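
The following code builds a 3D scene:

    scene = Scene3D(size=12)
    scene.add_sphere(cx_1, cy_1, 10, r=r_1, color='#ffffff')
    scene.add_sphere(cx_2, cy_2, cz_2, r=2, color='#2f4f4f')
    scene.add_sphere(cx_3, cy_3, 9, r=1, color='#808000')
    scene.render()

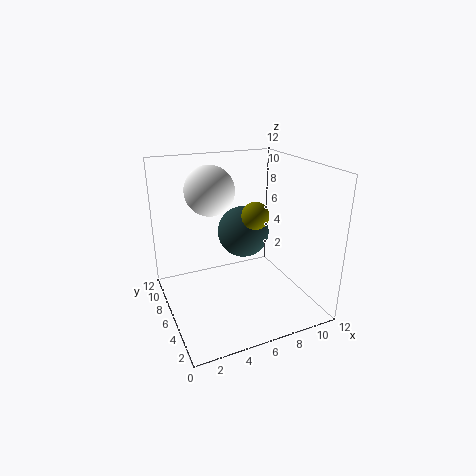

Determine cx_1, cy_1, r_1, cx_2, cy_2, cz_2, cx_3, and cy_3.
cx_1 = 4, cy_1 = 7, r_1 = 2, cx_2 = 6, cy_2 = 5, cz_2 = 7, cx_3 = 6, cy_3 = 3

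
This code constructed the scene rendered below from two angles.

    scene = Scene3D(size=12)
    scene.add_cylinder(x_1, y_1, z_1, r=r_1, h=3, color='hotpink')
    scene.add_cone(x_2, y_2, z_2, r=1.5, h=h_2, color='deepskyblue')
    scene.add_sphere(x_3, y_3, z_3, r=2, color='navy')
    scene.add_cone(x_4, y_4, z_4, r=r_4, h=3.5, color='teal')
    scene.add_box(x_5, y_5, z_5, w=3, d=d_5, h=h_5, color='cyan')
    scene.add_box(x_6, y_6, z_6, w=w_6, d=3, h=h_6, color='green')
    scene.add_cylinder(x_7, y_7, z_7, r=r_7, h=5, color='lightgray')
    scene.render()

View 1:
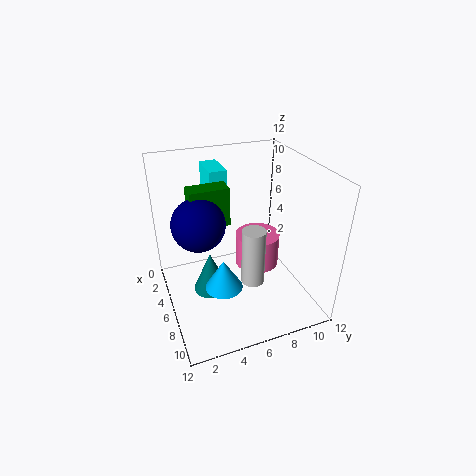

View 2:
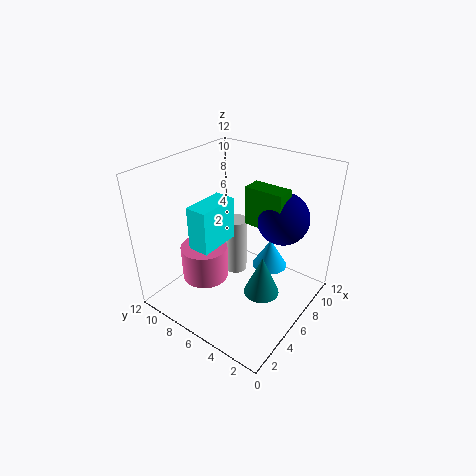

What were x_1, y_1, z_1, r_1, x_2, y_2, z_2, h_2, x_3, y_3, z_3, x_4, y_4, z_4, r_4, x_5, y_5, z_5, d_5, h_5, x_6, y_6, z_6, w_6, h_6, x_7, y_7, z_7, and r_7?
x_1 = 4.5; y_1 = 8.5; z_1 = 2; r_1 = 2; x_2 = 8; y_2 = 4; z_2 = 3; h_2 = 2.5; x_3 = 7; y_3 = 2.5; z_3 = 8.5; x_4 = 6; y_4 = 3.5; z_4 = 1.5; r_4 = 1.5; x_5 = 0.5; y_5 = 4.5; z_5 = 8; d_5 = 1.5; h_5 = 3; x_6 = 5.5; y_6 = 2; z_6 = 8; w_6 = 1.5; h_6 = 3; x_7 = 7; y_7 = 7; z_7 = 2; r_7 = 1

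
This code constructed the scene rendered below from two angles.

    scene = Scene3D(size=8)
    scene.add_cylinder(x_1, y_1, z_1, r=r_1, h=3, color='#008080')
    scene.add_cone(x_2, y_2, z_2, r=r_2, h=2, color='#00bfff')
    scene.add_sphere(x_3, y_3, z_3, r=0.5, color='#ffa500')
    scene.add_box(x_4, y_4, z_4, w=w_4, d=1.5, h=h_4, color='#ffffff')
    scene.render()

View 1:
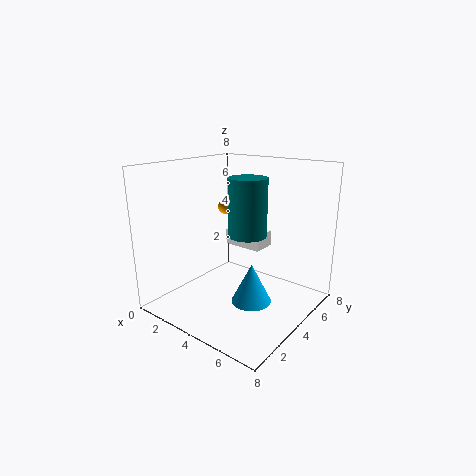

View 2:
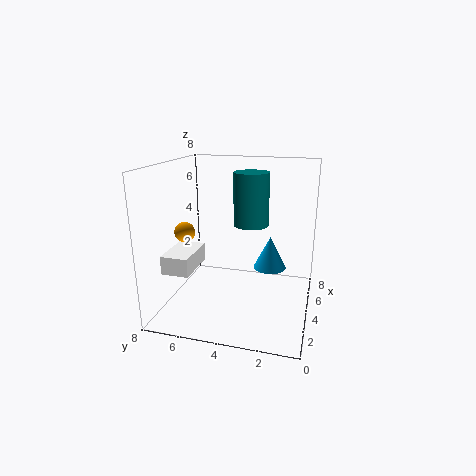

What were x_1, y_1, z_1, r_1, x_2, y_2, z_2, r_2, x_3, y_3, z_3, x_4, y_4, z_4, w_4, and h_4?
x_1 = 5
y_1 = 3.5
z_1 = 4.5
r_1 = 1
x_2 = 6
y_2 = 2.5
z_2 = 1.5
r_2 = 1
x_3 = 1.5
y_3 = 6
z_3 = 5
x_4 = 1.5
y_4 = 6
z_4 = 2.5
w_4 = 2.5
h_4 = 1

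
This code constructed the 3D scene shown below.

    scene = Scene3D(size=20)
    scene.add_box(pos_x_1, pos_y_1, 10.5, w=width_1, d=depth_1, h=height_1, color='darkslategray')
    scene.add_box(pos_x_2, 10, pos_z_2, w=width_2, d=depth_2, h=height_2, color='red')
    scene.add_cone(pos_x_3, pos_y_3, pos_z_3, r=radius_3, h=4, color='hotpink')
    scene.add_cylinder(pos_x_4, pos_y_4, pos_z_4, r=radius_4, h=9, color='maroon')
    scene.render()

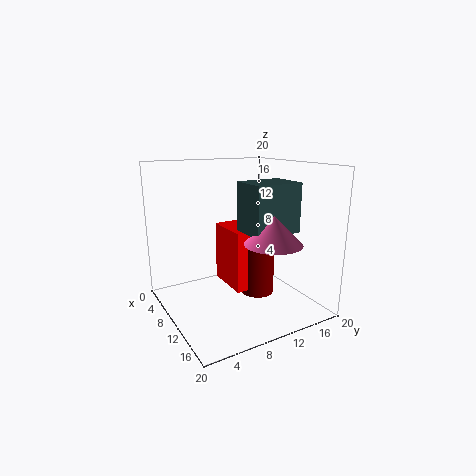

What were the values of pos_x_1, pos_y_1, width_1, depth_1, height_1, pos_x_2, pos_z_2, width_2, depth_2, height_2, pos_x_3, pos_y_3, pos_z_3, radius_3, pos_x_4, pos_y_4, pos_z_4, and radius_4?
pos_x_1 = 8
pos_y_1 = 11
width_1 = 5.5
depth_1 = 7
height_1 = 7
pos_x_2 = 3
pos_z_2 = 1.5
width_2 = 7
depth_2 = 6
height_2 = 9
pos_x_3 = 13.5
pos_y_3 = 13.5
pos_z_3 = 9.5
radius_3 = 4
pos_x_4 = 9
pos_y_4 = 14
pos_z_4 = 0.5
radius_4 = 2.5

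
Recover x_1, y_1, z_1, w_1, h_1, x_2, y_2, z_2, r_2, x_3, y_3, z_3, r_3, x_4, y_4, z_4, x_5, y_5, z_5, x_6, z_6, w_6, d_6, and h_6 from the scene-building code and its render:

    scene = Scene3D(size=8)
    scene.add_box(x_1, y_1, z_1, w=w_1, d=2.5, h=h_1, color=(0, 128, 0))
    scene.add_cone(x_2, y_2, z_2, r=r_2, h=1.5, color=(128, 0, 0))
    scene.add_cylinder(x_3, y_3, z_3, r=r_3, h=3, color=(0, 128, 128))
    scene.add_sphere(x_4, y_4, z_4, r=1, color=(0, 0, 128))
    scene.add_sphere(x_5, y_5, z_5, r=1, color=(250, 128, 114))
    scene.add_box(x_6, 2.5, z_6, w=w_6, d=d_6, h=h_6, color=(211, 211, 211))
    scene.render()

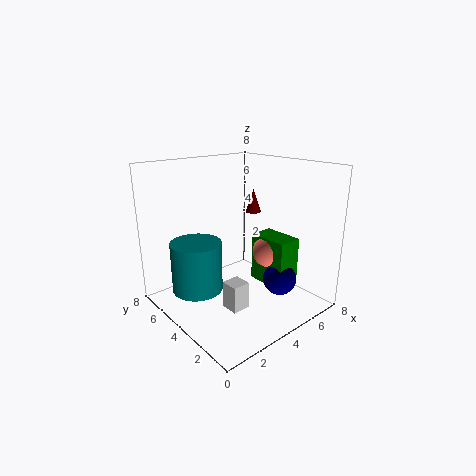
x_1 = 6, y_1 = 2.5, z_1 = 0.5, w_1 = 1.5, h_1 = 3, x_2 = 7, y_2 = 6, z_2 = 4.5, r_2 = 0.5, x_3 = 2.5, y_3 = 6, z_3 = 0.5, r_3 = 1.5, x_4 = 6.5, y_4 = 3, z_4 = 1, x_5 = 6.5, y_5 = 4, z_5 = 2.5, x_6 = 2.5, z_6 = 0.5, w_6 = 1, d_6 = 1, h_6 = 1.5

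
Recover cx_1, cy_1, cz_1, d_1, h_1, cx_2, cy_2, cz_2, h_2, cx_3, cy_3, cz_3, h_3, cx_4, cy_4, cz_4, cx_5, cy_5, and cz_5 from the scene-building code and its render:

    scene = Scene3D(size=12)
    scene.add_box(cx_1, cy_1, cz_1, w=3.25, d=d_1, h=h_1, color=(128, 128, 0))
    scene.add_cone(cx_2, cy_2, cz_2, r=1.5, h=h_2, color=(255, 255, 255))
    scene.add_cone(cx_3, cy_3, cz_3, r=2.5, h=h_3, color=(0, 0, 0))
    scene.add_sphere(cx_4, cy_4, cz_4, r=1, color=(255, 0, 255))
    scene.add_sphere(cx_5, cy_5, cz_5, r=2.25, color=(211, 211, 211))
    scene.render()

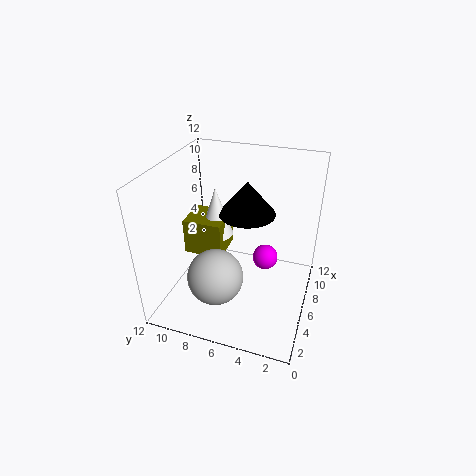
cx_1 = 6.25; cy_1 = 7.75; cz_1 = 3.25; d_1 = 3.5; h_1 = 3.25; cx_2 = 8; cy_2 = 8.75; cz_2 = 4.75; h_2 = 4.5; cx_3 = 8.5; cy_3 = 6; cz_3 = 7; h_3 = 3; cx_4 = 5.5; cy_4 = 3.5; cz_4 = 5; cx_5 = 3.25; cy_5 = 7; cz_5 = 3.75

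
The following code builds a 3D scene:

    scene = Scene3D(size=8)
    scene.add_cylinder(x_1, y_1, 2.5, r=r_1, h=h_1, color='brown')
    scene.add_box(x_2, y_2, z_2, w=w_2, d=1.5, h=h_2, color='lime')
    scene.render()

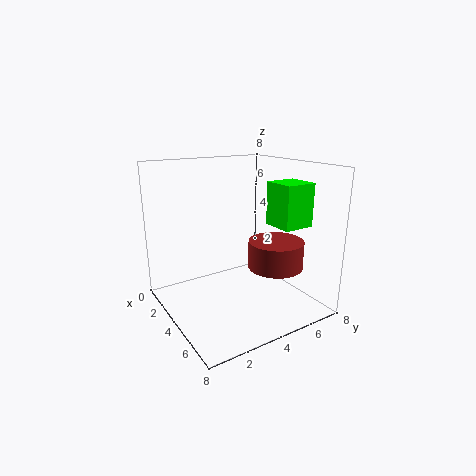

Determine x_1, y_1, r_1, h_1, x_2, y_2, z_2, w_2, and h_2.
x_1 = 5.5
y_1 = 5.5
r_1 = 1.5
h_1 = 1.5
x_2 = 6.5
y_2 = 4
z_2 = 5.5
w_2 = 1.5
h_2 = 2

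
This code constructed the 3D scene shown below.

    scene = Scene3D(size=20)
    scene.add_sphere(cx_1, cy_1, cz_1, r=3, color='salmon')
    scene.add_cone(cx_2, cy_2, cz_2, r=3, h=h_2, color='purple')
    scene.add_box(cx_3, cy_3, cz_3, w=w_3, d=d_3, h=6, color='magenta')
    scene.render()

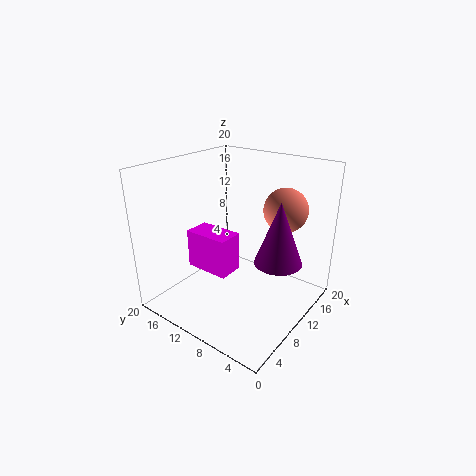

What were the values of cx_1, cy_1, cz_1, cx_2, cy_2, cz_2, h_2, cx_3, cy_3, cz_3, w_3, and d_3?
cx_1 = 14, cy_1 = 5, cz_1 = 14, cx_2 = 9, cy_2 = 3, cz_2 = 9, h_2 = 8, cx_3 = 9, cy_3 = 12, cz_3 = 3, w_3 = 4, d_3 = 7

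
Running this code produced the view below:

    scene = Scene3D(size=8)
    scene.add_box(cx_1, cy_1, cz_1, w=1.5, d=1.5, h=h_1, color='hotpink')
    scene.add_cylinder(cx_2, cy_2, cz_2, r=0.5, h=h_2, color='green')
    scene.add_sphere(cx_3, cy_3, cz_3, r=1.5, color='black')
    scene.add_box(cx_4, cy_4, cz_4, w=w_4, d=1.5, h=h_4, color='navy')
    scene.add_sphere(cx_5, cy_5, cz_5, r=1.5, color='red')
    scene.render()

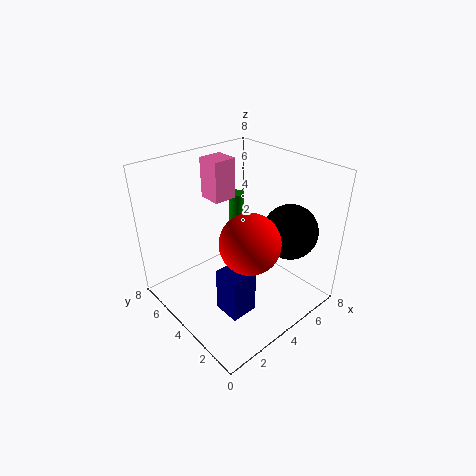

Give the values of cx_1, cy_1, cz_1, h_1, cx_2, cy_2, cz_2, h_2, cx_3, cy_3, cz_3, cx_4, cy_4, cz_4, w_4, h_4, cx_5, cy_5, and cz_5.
cx_1 = 4.5; cy_1 = 6.5; cz_1 = 5; h_1 = 2.5; cx_2 = 6.5; cy_2 = 7; cz_2 = 2; h_2 = 3; cx_3 = 6; cy_3 = 2; cz_3 = 4.5; cx_4 = 2; cy_4 = 2; cz_4 = 0.5; w_4 = 1.5; h_4 = 2.5; cx_5 = 3; cy_5 = 2; cz_5 = 5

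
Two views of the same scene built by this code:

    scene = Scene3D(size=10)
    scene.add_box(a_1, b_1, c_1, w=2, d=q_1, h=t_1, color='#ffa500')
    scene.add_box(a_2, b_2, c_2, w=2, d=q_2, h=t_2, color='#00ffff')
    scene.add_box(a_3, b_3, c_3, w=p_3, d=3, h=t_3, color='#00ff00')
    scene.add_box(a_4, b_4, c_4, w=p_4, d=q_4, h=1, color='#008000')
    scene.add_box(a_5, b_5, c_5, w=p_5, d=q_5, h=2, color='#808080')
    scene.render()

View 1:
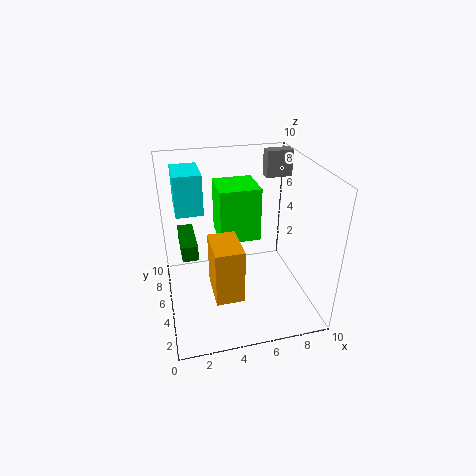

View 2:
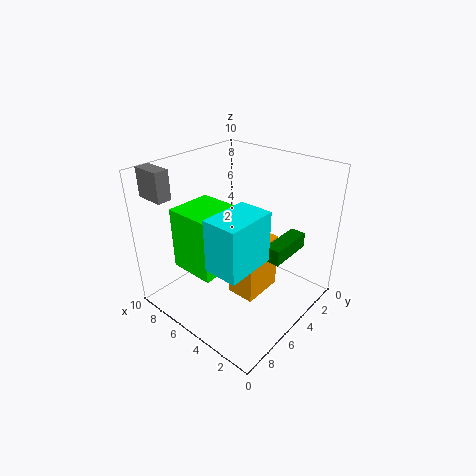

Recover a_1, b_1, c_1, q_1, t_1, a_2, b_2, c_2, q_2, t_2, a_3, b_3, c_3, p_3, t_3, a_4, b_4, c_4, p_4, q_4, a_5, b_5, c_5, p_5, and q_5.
a_1 = 3, b_1 = 3, c_1 = 1, q_1 = 3, t_1 = 4, a_2 = 1, b_2 = 7, c_2 = 6, q_2 = 3, t_2 = 3, a_3 = 4, b_3 = 6, c_3 = 4, p_3 = 3, t_3 = 4, a_4 = 1, b_4 = 3, c_4 = 5, p_4 = 1, q_4 = 3, a_5 = 8, b_5 = 8, c_5 = 8, p_5 = 2, q_5 = 1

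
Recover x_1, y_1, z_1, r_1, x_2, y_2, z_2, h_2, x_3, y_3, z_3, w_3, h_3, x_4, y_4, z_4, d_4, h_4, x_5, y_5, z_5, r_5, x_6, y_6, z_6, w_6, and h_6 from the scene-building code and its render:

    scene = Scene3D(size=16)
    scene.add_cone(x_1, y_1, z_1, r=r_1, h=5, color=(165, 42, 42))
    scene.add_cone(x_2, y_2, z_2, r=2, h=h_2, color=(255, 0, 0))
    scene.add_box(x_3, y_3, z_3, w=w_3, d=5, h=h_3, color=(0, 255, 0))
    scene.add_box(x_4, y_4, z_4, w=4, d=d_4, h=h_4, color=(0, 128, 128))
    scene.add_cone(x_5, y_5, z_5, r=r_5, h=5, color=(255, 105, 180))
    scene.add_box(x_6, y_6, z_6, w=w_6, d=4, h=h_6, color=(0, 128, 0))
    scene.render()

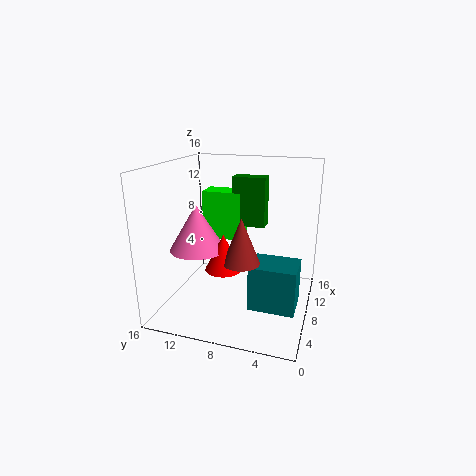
x_1 = 6
y_1 = 7
z_1 = 6
r_1 = 2
x_2 = 6
y_2 = 9
z_2 = 5
h_2 = 4
x_3 = 12
y_3 = 9
z_3 = 6
w_3 = 3
h_3 = 6
x_4 = 5
y_4 = 1
z_4 = 1
d_4 = 5
h_4 = 5
x_5 = 6
y_5 = 12
z_5 = 7
r_5 = 3
x_6 = 12
y_6 = 6
z_6 = 8
w_6 = 2
h_6 = 6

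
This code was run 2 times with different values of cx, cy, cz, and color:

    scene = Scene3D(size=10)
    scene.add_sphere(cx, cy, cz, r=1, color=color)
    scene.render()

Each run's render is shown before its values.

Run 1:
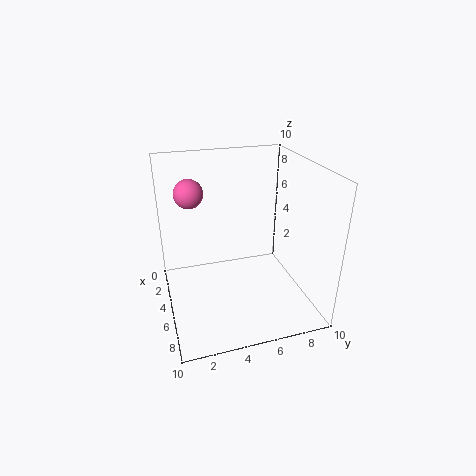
cx = 3.5, cy = 2, cz = 8, color = 'hotpink'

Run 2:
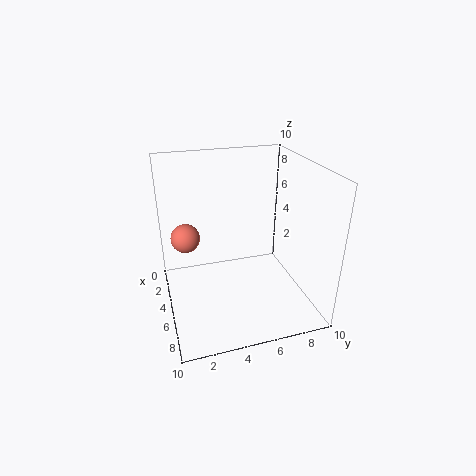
cx = 4, cy = 1.5, cz = 5, color = 'salmon'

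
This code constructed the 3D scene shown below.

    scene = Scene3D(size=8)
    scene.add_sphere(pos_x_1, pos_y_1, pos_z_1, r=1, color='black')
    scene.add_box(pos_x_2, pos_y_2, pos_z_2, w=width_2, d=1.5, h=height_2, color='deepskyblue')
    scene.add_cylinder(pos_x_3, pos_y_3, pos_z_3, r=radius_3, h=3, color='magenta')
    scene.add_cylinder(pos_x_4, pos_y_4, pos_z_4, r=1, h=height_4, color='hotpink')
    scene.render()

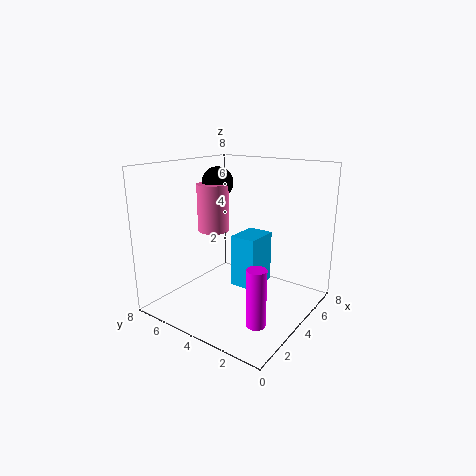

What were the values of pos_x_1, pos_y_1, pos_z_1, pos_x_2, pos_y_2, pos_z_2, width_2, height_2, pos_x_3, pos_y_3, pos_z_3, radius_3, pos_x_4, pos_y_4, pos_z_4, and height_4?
pos_x_1 = 6, pos_y_1 = 7, pos_z_1 = 6.5, pos_x_2 = 4, pos_y_2 = 3, pos_z_2 = 1, width_2 = 2, height_2 = 3, pos_x_3 = 2, pos_y_3 = 1.5, pos_z_3 = 0.5, radius_3 = 0.5, pos_x_4 = 5.5, pos_y_4 = 7, pos_z_4 = 3.5, height_4 = 3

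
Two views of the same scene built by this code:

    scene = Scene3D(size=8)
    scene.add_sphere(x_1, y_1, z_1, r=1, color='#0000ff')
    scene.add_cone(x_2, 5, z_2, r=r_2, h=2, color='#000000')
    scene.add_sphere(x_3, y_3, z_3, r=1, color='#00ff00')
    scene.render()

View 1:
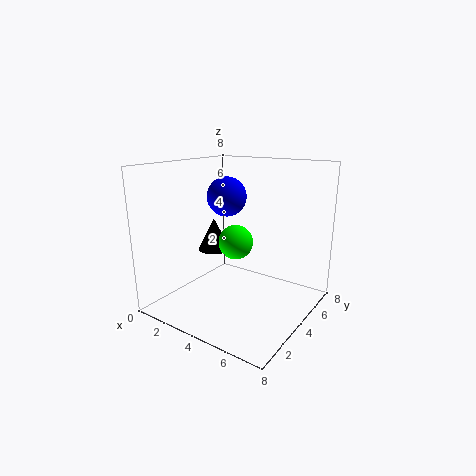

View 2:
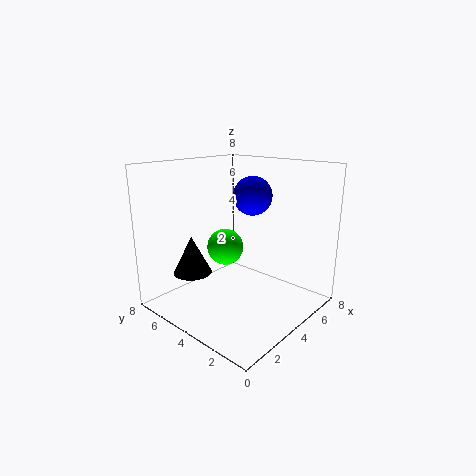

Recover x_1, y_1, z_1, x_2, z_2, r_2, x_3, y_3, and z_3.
x_1 = 4, y_1 = 3, z_1 = 6.5, x_2 = 1.5, z_2 = 2.5, r_2 = 1, x_3 = 3.5, y_3 = 4.5, z_3 = 3.5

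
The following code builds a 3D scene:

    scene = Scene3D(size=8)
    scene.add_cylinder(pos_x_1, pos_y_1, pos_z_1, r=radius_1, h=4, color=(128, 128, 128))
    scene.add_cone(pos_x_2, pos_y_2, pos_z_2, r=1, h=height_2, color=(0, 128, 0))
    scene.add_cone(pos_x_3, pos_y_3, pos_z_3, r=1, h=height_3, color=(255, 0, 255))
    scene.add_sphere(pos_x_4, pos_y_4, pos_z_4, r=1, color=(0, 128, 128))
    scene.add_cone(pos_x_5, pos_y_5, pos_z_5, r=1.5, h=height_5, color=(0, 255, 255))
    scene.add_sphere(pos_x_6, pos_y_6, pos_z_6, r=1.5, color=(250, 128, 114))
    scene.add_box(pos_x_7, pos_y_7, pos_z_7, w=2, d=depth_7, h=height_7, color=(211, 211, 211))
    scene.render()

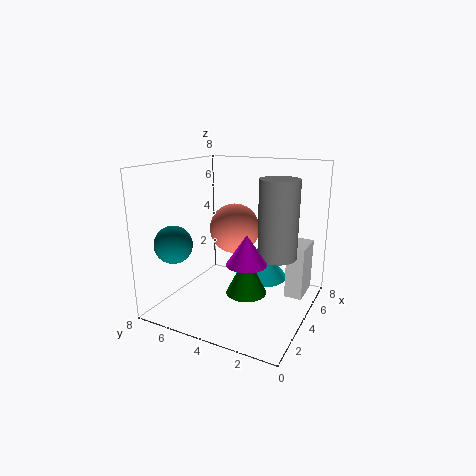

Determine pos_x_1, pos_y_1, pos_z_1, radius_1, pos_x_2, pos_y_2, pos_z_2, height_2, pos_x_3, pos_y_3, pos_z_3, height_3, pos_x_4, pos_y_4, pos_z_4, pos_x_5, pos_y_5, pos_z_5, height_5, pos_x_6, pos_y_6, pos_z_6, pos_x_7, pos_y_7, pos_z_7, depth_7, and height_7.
pos_x_1 = 3.5
pos_y_1 = 1.5
pos_z_1 = 3.5
radius_1 = 1
pos_x_2 = 2
pos_y_2 = 2.5
pos_z_2 = 2
height_2 = 2
pos_x_3 = 2
pos_y_3 = 2.5
pos_z_3 = 3.5
height_3 = 1.5
pos_x_4 = 1.5
pos_y_4 = 6.5
pos_z_4 = 4
pos_x_5 = 5
pos_y_5 = 3
pos_z_5 = 1.5
height_5 = 2
pos_x_6 = 5.5
pos_y_6 = 5
pos_z_6 = 4
pos_x_7 = 5
pos_y_7 = 0.5
pos_z_7 = 0.5
depth_7 = 1
height_7 = 3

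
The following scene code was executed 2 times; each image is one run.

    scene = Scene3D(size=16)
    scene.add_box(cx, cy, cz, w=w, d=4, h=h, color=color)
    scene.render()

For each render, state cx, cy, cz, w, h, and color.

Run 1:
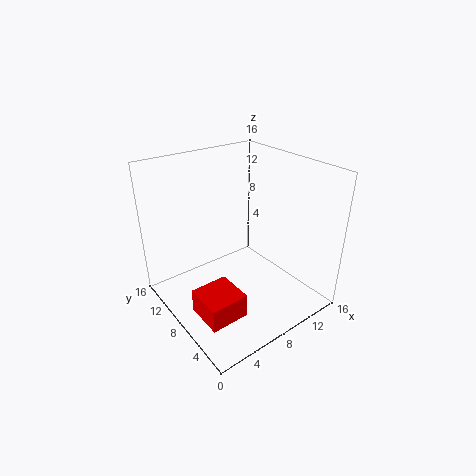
cx = 1
cy = 2.5
cz = 2.5
w = 4
h = 2.5
color = 'red'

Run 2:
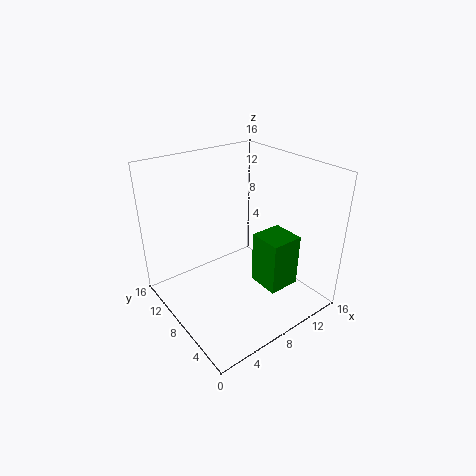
cx = 11
cy = 5
cz = 0.5
w = 4
h = 6.5
color = 'green'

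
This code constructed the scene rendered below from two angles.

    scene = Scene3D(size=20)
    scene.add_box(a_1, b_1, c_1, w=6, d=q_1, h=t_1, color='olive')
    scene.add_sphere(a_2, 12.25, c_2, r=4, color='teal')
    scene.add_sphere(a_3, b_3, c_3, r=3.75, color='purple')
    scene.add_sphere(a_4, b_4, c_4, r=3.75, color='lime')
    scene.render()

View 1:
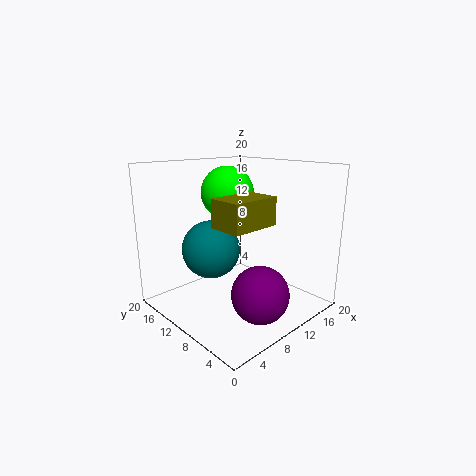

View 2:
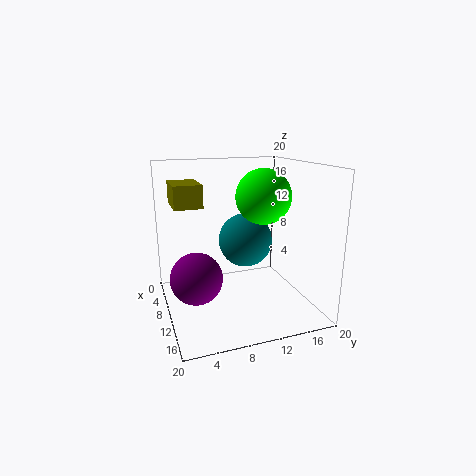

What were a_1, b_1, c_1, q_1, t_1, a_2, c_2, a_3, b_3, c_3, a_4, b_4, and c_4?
a_1 = 2, b_1 = 1.75, c_1 = 14, q_1 = 4, t_1 = 3.25, a_2 = 7, c_2 = 8.5, a_3 = 8.5, b_3 = 4.25, c_3 = 4, a_4 = 11, b_4 = 13.25, c_4 = 15.75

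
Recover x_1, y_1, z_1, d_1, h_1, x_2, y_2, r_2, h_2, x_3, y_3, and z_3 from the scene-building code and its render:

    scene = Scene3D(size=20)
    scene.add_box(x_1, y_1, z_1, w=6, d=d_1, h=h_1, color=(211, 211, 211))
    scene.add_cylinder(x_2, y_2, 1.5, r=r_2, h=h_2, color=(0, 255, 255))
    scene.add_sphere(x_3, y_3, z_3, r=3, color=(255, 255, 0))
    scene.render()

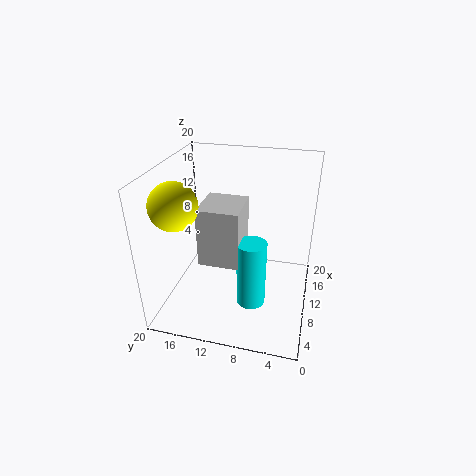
x_1 = 6
y_1 = 9
z_1 = 7.5
d_1 = 5.5
h_1 = 8
x_2 = 7.5
y_2 = 7.5
r_2 = 2
h_2 = 9.5
x_3 = 4.5
y_3 = 16.5
z_3 = 16.5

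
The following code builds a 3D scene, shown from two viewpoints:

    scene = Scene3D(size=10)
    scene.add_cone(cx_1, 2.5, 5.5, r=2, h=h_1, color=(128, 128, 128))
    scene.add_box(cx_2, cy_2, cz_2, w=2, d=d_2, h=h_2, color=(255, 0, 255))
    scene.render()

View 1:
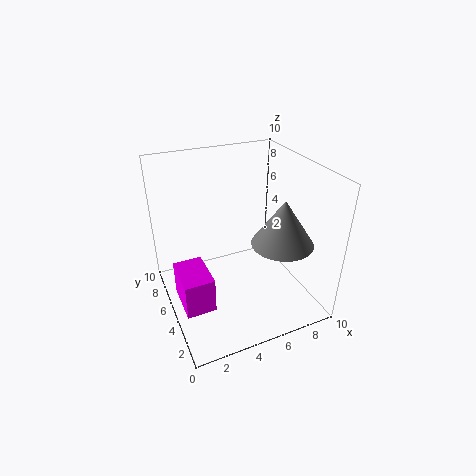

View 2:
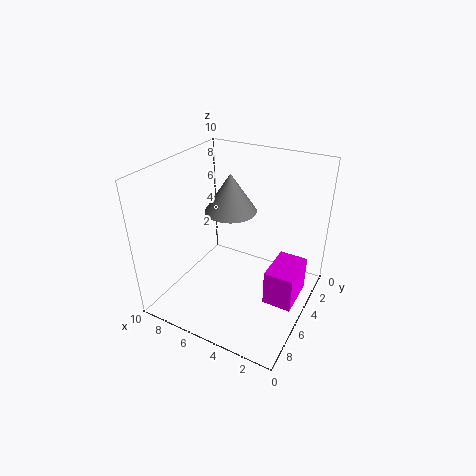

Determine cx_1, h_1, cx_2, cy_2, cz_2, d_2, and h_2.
cx_1 = 7
h_1 = 3
cx_2 = 0.5
cy_2 = 3
cz_2 = 1
d_2 = 3
h_2 = 2.5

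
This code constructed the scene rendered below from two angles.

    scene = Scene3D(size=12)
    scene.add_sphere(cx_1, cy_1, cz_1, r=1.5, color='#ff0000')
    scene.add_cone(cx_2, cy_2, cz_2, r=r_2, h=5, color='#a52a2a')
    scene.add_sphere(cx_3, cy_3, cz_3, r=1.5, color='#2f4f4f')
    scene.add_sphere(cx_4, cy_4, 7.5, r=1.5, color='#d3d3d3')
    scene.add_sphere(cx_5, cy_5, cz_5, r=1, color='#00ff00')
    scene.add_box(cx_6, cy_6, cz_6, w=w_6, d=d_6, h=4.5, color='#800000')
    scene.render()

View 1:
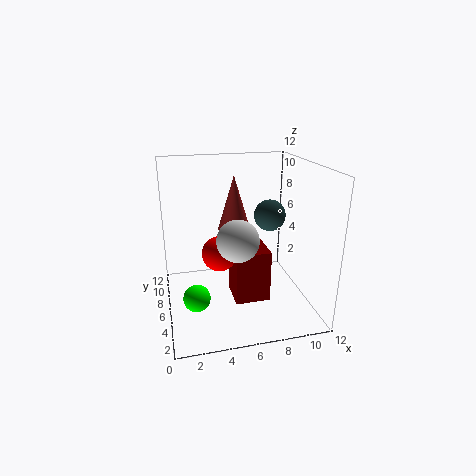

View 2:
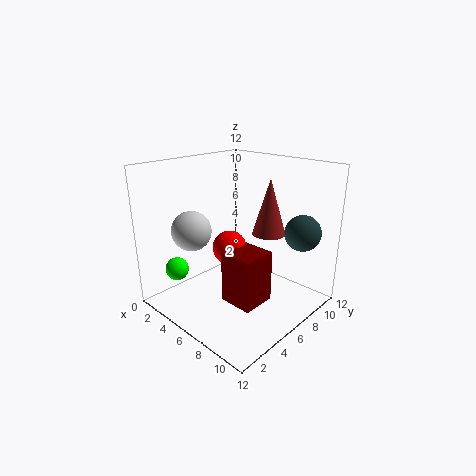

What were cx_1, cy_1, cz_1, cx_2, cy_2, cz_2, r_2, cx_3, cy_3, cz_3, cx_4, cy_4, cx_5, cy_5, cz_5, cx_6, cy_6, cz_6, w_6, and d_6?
cx_1 = 4.5; cy_1 = 6.5; cz_1 = 4.5; cx_2 = 6.5; cy_2 = 9.5; cz_2 = 5.5; r_2 = 1.5; cx_3 = 10; cy_3 = 9.5; cz_3 = 6.5; cx_4 = 5; cy_4 = 2; cx_5 = 2; cy_5 = 2.5; cz_5 = 3; cx_6 = 5.5; cy_6 = 4.5; cz_6 = 0.5; w_6 = 3; d_6 = 3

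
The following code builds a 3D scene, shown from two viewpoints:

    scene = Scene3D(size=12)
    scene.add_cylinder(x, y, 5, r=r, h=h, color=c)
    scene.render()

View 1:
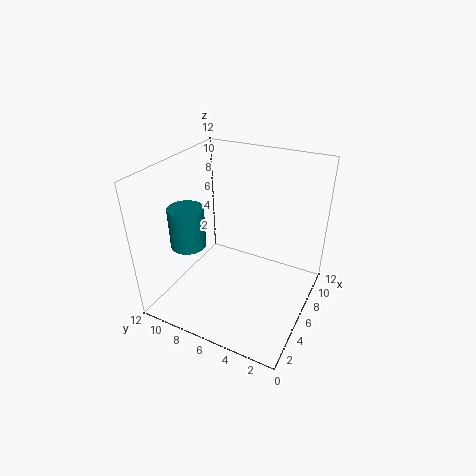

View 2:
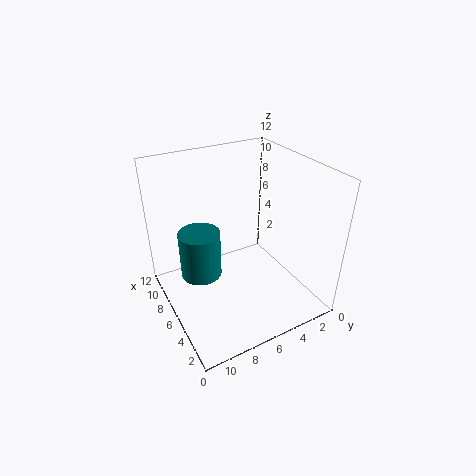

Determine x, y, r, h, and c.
x = 4.5, y = 10, r = 1.5, h = 3.5, c = 'teal'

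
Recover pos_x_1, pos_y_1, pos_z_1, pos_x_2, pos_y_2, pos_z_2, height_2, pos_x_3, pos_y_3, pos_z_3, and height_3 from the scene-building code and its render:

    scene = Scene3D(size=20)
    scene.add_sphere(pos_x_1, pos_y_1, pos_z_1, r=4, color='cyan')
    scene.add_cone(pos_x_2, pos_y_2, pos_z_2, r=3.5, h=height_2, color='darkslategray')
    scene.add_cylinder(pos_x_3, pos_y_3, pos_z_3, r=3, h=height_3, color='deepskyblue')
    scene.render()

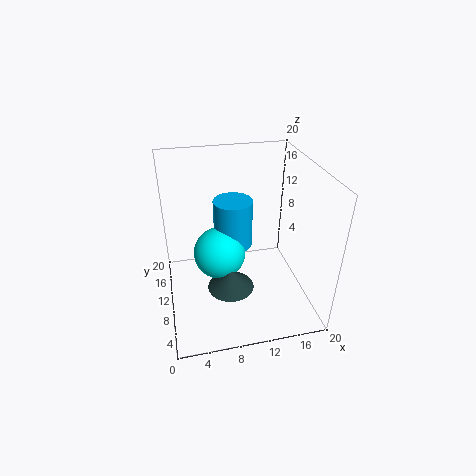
pos_x_1 = 8; pos_y_1 = 14; pos_z_1 = 5; pos_x_2 = 9; pos_y_2 = 10.5; pos_z_2 = 1; height_2 = 3; pos_x_3 = 10.5; pos_y_3 = 15.5; pos_z_3 = 5.5; height_3 = 7.5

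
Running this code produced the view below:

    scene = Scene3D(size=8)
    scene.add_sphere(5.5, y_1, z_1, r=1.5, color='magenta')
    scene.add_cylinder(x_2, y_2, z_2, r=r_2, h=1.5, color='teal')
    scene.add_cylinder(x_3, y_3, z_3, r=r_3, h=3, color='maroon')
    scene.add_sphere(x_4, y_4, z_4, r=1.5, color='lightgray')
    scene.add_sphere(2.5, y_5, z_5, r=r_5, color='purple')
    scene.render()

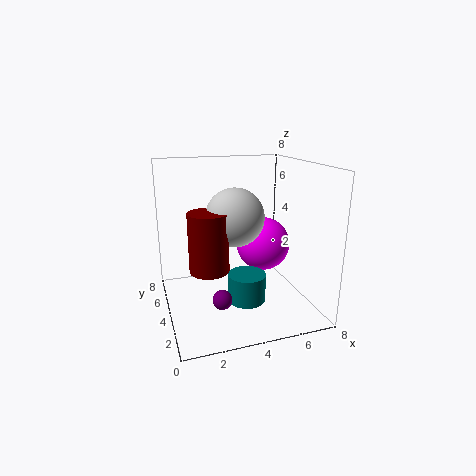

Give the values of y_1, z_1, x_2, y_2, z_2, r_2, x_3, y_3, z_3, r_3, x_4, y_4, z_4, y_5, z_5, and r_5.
y_1 = 4, z_1 = 3.5, x_2 = 4, y_2 = 2.5, z_2 = 1, r_2 = 1, x_3 = 2, y_3 = 2.5, z_3 = 3, r_3 = 1, x_4 = 3.5, y_4 = 3, z_4 = 5.5, y_5 = 2, z_5 = 1.5, r_5 = 0.5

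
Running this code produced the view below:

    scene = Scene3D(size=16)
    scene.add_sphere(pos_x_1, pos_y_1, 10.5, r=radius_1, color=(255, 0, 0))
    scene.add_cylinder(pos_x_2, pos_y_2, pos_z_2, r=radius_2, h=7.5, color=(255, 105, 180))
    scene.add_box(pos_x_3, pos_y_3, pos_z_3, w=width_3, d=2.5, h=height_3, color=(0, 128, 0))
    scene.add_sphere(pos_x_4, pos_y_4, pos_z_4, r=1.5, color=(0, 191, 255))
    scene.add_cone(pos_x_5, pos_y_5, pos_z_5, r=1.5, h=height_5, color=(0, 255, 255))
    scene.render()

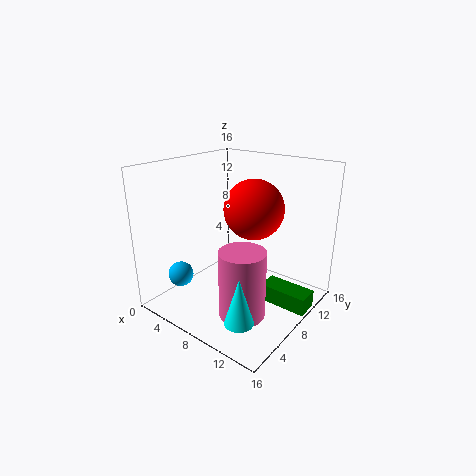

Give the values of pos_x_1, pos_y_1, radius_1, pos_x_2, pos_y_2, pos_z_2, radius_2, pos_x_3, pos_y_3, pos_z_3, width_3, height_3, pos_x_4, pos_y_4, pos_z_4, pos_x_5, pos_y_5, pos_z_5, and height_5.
pos_x_1 = 8
pos_y_1 = 11
radius_1 = 3.5
pos_x_2 = 10.5
pos_y_2 = 5.5
pos_z_2 = 0.5
radius_2 = 2.5
pos_x_3 = 10.5
pos_y_3 = 9
pos_z_3 = 0.5
width_3 = 5.5
height_3 = 2
pos_x_4 = 1.5
pos_y_4 = 5
pos_z_4 = 2.5
pos_x_5 = 12
pos_y_5 = 3
pos_z_5 = 1.5
height_5 = 5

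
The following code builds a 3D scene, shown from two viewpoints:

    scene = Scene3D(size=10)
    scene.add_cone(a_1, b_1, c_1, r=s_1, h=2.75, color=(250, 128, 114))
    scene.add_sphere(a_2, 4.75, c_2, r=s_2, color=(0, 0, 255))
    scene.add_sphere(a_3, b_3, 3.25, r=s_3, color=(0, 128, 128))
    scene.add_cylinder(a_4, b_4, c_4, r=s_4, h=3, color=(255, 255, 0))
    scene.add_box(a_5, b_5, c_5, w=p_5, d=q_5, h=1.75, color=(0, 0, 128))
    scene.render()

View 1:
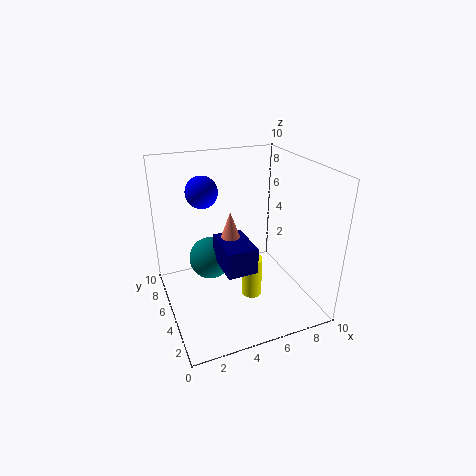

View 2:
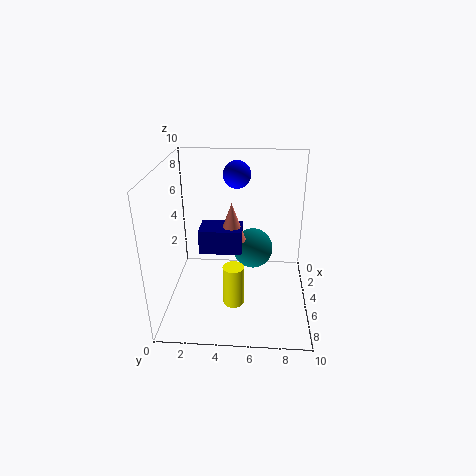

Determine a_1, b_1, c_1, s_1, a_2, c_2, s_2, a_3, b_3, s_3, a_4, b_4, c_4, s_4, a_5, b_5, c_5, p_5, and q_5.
a_1 = 4.25; b_1 = 4.5; c_1 = 4.5; s_1 = 1; a_2 = 2.5; c_2 = 8.75; s_2 = 1; a_3 = 3.25; b_3 = 6; s_3 = 1.5; a_4 = 6; b_4 = 4.75; c_4 = 0.25; s_4 = 0.75; a_5 = 3.25; b_5 = 2.25; c_5 = 3.75; p_5 = 2; q_5 = 3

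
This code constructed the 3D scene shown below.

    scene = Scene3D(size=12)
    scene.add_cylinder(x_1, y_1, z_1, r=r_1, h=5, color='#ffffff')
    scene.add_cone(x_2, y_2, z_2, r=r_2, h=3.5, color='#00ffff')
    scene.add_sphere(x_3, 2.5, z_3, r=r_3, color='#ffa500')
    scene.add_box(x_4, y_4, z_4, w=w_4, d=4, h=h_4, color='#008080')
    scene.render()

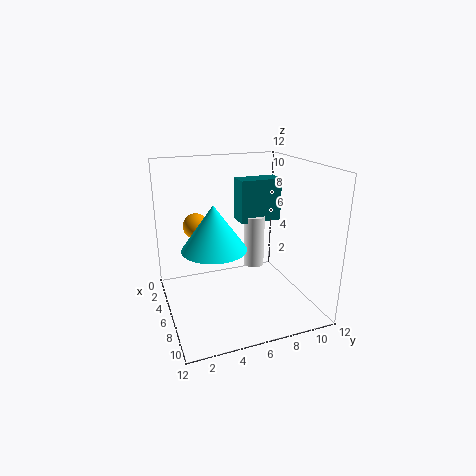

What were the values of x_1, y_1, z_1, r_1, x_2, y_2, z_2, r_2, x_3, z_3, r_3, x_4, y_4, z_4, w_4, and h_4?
x_1 = 2.5, y_1 = 9, z_1 = 1.5, r_1 = 1, x_2 = 7.5, y_2 = 3.5, z_2 = 6, r_2 = 2.5, x_3 = 6, z_3 = 7.5, r_3 = 1, x_4 = 1, y_4 = 7.5, z_4 = 6, w_4 = 2, h_4 = 4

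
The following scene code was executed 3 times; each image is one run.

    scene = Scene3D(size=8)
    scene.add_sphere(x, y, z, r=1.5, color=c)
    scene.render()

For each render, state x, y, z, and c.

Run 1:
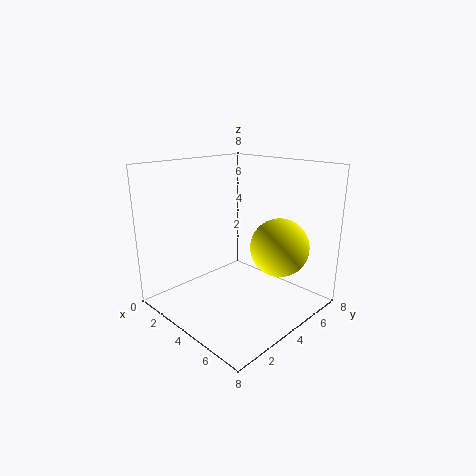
x = 6.5
y = 4.5
z = 4
c = 'yellow'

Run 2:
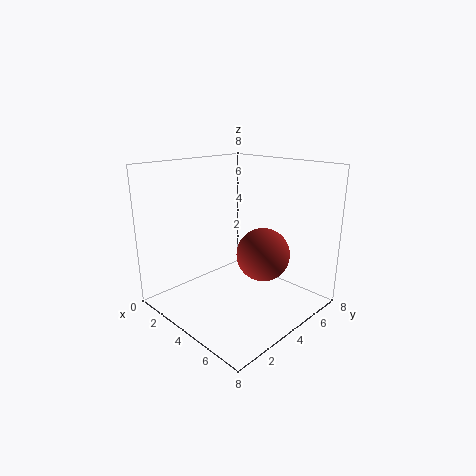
x = 5
y = 5
z = 3
c = 'brown'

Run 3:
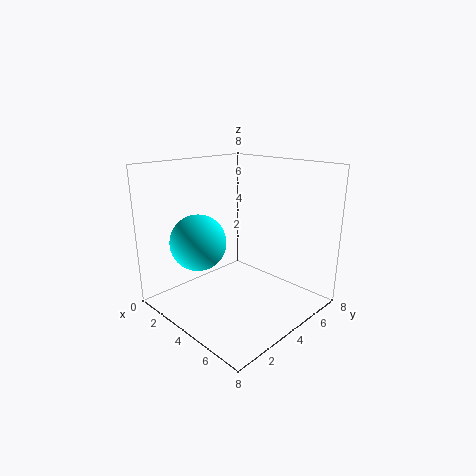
x = 3
y = 2
z = 4
c = 'cyan'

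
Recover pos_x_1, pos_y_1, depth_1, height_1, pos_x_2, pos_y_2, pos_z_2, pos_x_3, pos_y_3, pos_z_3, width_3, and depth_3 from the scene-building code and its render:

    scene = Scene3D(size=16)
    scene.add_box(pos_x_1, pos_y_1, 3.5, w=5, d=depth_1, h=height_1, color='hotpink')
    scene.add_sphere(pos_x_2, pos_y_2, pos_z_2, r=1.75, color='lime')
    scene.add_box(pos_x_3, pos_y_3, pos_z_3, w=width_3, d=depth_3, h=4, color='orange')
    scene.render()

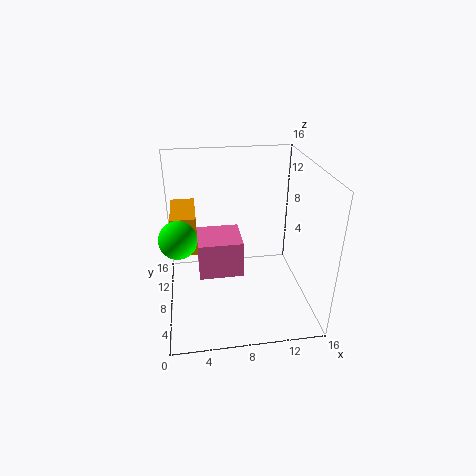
pos_x_1 = 3.5; pos_y_1 = 7; depth_1 = 4.75; height_1 = 4.25; pos_x_2 = 1.75; pos_y_2 = 3.25; pos_z_2 = 11; pos_x_3 = 1; pos_y_3 = 5.25; pos_z_3 = 8; width_3 = 2.5; depth_3 = 5.25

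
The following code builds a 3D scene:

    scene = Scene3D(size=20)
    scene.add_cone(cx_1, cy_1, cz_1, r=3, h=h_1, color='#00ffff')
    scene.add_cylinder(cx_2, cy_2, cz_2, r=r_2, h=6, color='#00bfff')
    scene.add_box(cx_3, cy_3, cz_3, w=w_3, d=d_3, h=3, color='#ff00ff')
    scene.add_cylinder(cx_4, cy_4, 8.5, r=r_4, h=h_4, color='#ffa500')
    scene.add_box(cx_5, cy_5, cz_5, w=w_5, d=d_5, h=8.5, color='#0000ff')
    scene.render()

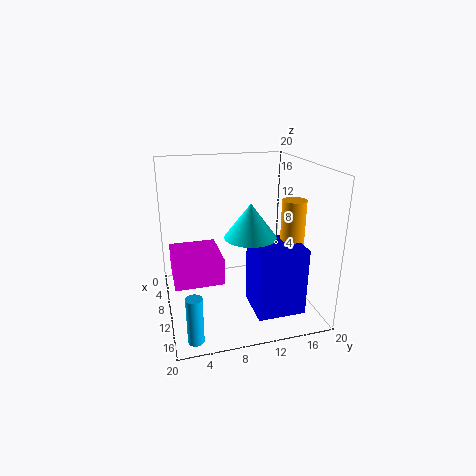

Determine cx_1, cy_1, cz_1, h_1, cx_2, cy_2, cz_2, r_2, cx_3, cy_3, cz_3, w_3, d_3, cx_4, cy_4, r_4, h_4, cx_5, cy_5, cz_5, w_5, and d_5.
cx_1 = 17, cy_1 = 9.5, cz_1 = 13, h_1 = 4, cx_2 = 18, cy_2 = 2.5, cz_2 = 0.5, r_2 = 1, cx_3 = 13, cy_3 = 0.5, cz_3 = 8.5, w_3 = 6, d_3 = 5.5, cx_4 = 15.5, cy_4 = 15.5, r_4 = 1.5, h_4 = 8, cx_5 = 14, cy_5 = 10, cz_5 = 3, w_5 = 5.5, d_5 = 6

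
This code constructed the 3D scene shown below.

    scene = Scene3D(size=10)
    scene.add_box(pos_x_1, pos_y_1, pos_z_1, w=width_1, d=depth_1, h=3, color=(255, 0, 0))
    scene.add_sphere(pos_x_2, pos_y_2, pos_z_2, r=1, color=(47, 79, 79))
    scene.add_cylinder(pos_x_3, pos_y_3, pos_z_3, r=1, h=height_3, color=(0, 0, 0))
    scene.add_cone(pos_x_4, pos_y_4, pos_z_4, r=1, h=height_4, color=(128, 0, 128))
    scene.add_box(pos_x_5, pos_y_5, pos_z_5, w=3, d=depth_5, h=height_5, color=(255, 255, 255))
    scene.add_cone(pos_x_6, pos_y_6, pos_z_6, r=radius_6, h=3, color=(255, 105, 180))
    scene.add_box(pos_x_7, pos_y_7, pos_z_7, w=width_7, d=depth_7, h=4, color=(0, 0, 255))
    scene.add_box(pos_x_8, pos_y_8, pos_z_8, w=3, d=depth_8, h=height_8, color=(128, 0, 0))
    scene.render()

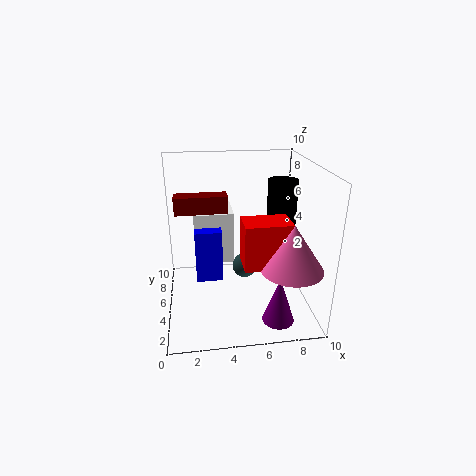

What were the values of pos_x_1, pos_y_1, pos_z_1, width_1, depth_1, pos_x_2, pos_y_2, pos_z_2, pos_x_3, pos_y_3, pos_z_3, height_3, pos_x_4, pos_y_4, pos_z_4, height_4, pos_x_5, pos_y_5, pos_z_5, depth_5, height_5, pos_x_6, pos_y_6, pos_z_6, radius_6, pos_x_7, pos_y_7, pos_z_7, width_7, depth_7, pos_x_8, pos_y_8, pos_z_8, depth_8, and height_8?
pos_x_1 = 5, pos_y_1 = 2, pos_z_1 = 4, width_1 = 3, depth_1 = 2, pos_x_2 = 6, pos_y_2 = 8, pos_z_2 = 1, pos_x_3 = 8, pos_y_3 = 5, pos_z_3 = 5, height_3 = 4, pos_x_4 = 7, pos_y_4 = 1, pos_z_4 = 1, height_4 = 3, pos_x_5 = 2, pos_y_5 = 7, pos_z_5 = 2, depth_5 = 3, height_5 = 4, pos_x_6 = 8, pos_y_6 = 2, pos_z_6 = 4, radius_6 = 2, pos_x_7 = 2, pos_y_7 = 6, pos_z_7 = 1, width_7 = 2, depth_7 = 2, pos_x_8 = 1, pos_y_8 = 2, pos_z_8 = 8, depth_8 = 1, height_8 = 1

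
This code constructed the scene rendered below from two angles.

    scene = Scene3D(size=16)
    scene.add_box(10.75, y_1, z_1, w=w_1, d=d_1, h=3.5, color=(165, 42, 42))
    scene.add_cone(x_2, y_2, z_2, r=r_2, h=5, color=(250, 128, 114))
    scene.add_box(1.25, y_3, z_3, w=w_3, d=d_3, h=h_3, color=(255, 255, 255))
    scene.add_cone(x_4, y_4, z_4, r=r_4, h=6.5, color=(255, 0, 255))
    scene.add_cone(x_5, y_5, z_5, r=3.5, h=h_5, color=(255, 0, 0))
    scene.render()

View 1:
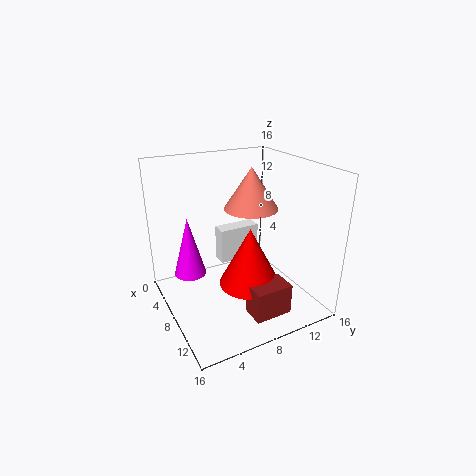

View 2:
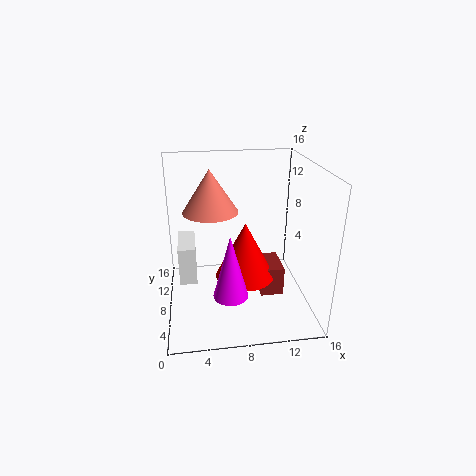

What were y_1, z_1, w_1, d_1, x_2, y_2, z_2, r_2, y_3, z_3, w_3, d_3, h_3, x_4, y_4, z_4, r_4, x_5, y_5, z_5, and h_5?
y_1 = 7.5; z_1 = 0.25; w_1 = 2.75; d_1 = 4.25; x_2 = 5.25; y_2 = 11.25; z_2 = 10; r_2 = 3.25; y_3 = 8.25; z_3 = 2.25; w_3 = 2; d_3 = 5.25; h_3 = 4.5; x_4 = 6.5; y_4 = 2.75; z_4 = 4.25; r_4 = 1.75; x_5 = 9; y_5 = 9; z_5 = 2.5; h_5 = 6.75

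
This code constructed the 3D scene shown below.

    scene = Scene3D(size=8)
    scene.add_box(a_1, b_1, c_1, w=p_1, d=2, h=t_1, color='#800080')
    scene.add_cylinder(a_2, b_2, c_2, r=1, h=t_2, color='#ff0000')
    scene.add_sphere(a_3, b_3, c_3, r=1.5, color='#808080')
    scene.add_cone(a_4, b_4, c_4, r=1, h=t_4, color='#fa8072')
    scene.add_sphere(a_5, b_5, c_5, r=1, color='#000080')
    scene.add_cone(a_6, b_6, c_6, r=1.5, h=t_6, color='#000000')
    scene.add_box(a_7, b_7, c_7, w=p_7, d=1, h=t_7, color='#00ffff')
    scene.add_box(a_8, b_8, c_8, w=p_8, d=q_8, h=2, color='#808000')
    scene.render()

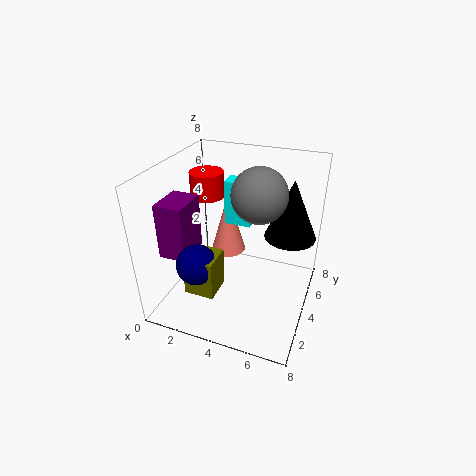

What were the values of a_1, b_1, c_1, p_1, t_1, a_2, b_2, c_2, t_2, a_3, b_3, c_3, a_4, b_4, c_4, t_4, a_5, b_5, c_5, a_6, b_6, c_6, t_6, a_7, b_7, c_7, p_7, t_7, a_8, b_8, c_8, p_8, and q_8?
a_1 = 0.5, b_1 = 1.5, c_1 = 3.5, p_1 = 1.5, t_1 = 3, a_2 = 1.5, b_2 = 5.5, c_2 = 5.5, t_2 = 1.5, a_3 = 5, b_3 = 4.5, c_3 = 6.5, a_4 = 3, b_4 = 5, c_4 = 2.5, t_4 = 3.5, a_5 = 3, b_5 = 1, c_5 = 4, a_6 = 6.5, b_6 = 6, c_6 = 3.5, t_6 = 3.5, a_7 = 3, b_7 = 4.5, c_7 = 4.5, p_7 = 1.5, t_7 = 2.5, a_8 = 2.5, b_8 = 0.5, c_8 = 2.5, p_8 = 1.5, q_8 = 1.5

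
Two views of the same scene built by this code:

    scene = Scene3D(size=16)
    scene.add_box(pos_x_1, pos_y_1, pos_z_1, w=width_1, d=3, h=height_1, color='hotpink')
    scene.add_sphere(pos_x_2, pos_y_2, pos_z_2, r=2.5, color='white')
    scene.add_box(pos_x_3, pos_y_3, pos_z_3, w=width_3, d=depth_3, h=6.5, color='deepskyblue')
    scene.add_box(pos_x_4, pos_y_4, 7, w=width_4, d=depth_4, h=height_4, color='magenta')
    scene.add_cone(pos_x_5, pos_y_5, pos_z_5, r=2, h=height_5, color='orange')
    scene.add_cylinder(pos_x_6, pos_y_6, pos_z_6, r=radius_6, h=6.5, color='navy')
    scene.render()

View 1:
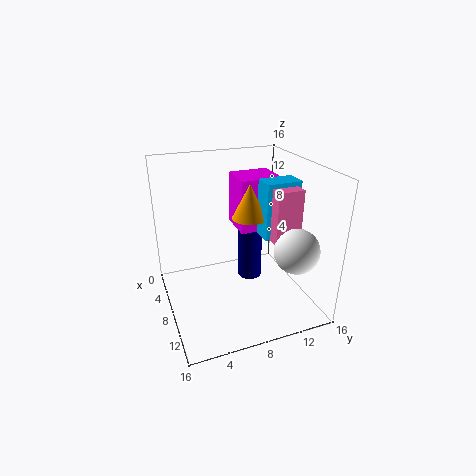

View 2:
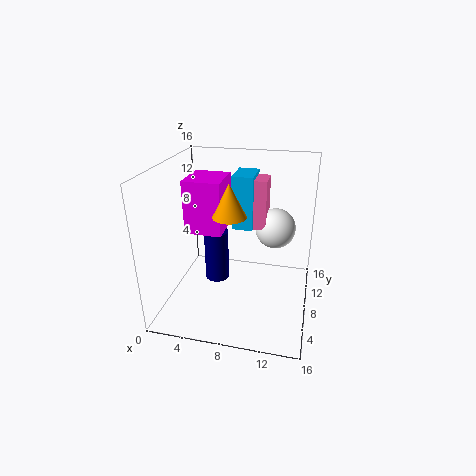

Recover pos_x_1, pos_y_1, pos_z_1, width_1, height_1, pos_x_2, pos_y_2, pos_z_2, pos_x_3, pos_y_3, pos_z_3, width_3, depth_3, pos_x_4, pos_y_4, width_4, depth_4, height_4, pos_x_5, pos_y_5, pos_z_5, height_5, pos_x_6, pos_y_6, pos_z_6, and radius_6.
pos_x_1 = 8
pos_y_1 = 11.5
pos_z_1 = 7.5
width_1 = 2.5
height_1 = 6
pos_x_2 = 11.5
pos_y_2 = 13.5
pos_z_2 = 7
pos_x_3 = 6.5
pos_y_3 = 11
pos_z_3 = 7.5
width_3 = 2.5
depth_3 = 4
pos_x_4 = 1
pos_y_4 = 9.5
width_4 = 4.5
depth_4 = 5
height_4 = 6.5
pos_x_5 = 6.5
pos_y_5 = 10
pos_z_5 = 9.5
height_5 = 4
pos_x_6 = 4.5
pos_y_6 = 11
pos_z_6 = 0.5
radius_6 = 1.5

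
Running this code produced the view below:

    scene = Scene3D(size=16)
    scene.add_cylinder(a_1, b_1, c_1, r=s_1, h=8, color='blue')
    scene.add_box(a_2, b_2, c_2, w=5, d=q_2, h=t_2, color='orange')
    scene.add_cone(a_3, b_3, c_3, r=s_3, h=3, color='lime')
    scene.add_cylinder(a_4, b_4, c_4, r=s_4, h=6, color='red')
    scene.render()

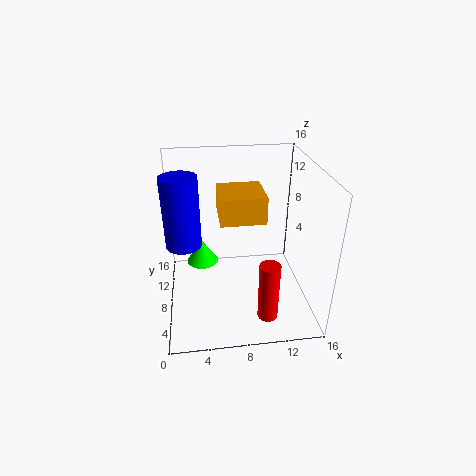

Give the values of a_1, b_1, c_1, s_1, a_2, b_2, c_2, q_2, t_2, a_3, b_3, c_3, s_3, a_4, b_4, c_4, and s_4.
a_1 = 2; b_1 = 9; c_1 = 7; s_1 = 2; a_2 = 6; b_2 = 7; c_2 = 10; q_2 = 5; t_2 = 3; a_3 = 4; b_3 = 13; c_3 = 2; s_3 = 2; a_4 = 10; b_4 = 1; c_4 = 3; s_4 = 1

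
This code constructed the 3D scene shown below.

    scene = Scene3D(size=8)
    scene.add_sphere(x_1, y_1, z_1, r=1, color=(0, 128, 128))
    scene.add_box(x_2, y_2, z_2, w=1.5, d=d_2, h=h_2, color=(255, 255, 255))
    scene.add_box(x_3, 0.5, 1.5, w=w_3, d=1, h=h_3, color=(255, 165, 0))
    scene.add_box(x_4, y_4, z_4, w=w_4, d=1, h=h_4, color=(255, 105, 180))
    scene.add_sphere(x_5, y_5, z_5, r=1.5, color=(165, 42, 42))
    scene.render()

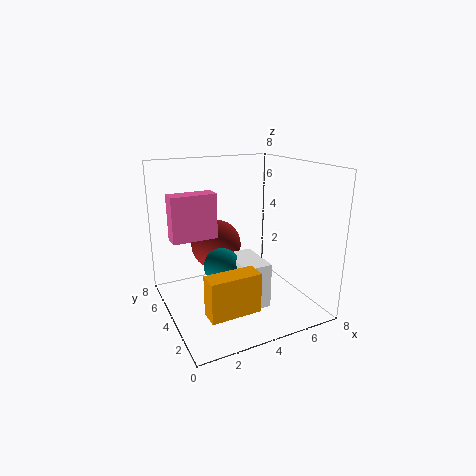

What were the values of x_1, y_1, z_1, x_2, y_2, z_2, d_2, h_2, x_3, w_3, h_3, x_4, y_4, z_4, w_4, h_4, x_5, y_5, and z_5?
x_1 = 3, y_1 = 4, z_1 = 2.5, x_2 = 3.5, y_2 = 2, z_2 = 0.5, d_2 = 2.5, h_2 = 2.5, x_3 = 1, w_3 = 2.5, h_3 = 2, x_4 = 0.5, y_4 = 4.5, z_4 = 4, w_4 = 2.5, h_4 = 2.5, x_5 = 3.5, y_5 = 6, z_5 = 3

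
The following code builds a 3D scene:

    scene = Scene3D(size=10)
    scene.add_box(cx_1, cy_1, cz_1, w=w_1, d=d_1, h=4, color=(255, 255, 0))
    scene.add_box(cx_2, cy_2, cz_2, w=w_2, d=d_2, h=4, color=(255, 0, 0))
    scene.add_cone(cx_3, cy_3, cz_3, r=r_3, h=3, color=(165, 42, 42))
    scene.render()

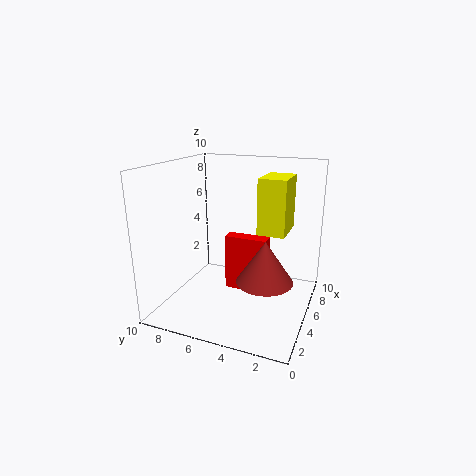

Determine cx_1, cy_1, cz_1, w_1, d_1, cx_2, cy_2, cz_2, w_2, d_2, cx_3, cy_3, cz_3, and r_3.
cx_1 = 6; cy_1 = 2; cz_1 = 5; w_1 = 3; d_1 = 2; cx_2 = 5; cy_2 = 3; cz_2 = 1; w_2 = 1; d_2 = 3; cx_3 = 5; cy_3 = 3; cz_3 = 2; r_3 = 2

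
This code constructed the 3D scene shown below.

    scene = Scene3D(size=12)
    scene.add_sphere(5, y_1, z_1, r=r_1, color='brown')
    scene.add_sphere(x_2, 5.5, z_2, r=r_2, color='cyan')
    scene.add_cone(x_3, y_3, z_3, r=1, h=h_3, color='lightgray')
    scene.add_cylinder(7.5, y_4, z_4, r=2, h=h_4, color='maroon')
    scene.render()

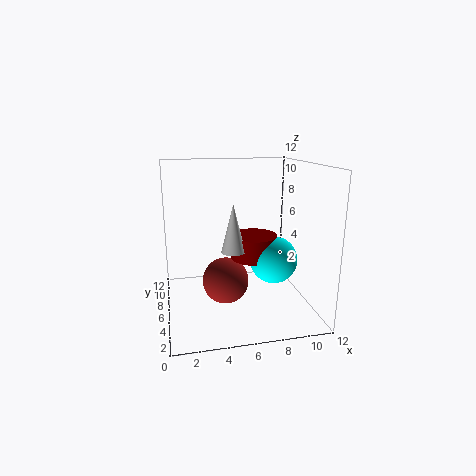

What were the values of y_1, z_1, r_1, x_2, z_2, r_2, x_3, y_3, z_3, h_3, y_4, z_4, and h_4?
y_1 = 6.5; z_1 = 2; r_1 = 2; x_2 = 9; z_2 = 4; r_2 = 2; x_3 = 5.5; y_3 = 5.5; z_3 = 5; h_3 = 4; y_4 = 6.5; z_4 = 4; h_4 = 2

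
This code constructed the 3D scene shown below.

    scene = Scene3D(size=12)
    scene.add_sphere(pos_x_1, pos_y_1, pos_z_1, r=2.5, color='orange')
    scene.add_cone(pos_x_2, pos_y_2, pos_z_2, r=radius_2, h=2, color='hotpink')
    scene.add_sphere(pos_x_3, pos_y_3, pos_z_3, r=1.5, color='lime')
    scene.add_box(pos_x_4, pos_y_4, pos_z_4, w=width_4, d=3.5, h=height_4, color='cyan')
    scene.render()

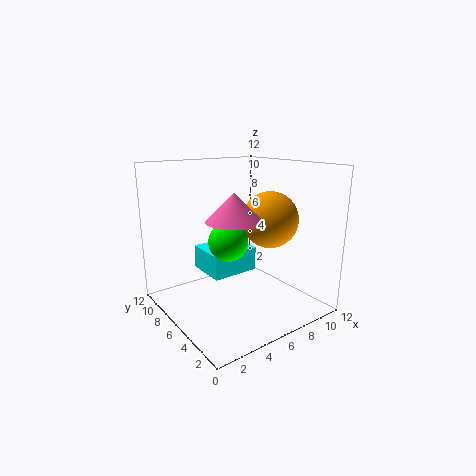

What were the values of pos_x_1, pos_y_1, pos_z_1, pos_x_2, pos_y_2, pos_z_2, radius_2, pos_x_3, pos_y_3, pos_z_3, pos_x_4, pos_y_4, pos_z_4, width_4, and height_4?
pos_x_1 = 9.5; pos_y_1 = 6; pos_z_1 = 7; pos_x_2 = 3.5; pos_y_2 = 3; pos_z_2 = 8.5; radius_2 = 2; pos_x_3 = 4; pos_y_3 = 4.5; pos_z_3 = 6.5; pos_x_4 = 3.5; pos_y_4 = 5.5; pos_z_4 = 3; width_4 = 4; height_4 = 2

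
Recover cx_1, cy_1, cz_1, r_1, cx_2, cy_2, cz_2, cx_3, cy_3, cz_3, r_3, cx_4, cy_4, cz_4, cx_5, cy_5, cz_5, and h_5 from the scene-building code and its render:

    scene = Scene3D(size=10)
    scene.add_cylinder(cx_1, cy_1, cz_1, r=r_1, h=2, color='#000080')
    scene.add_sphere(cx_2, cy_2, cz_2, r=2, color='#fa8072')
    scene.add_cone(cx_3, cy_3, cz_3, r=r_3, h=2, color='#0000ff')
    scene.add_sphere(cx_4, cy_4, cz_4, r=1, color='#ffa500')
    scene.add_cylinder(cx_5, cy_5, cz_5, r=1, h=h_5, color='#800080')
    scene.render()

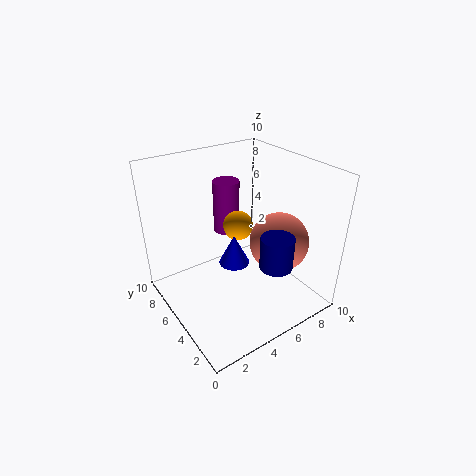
cx_1 = 5, cy_1 = 1, cz_1 = 5, r_1 = 1, cx_2 = 7, cy_2 = 3, cz_2 = 5, cx_3 = 4, cy_3 = 4, cz_3 = 4, r_3 = 1, cx_4 = 5, cy_4 = 5, cz_4 = 6, cx_5 = 6, cy_5 = 8, cz_5 = 4, h_5 = 4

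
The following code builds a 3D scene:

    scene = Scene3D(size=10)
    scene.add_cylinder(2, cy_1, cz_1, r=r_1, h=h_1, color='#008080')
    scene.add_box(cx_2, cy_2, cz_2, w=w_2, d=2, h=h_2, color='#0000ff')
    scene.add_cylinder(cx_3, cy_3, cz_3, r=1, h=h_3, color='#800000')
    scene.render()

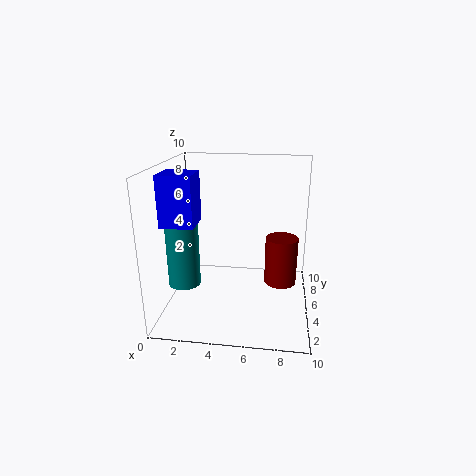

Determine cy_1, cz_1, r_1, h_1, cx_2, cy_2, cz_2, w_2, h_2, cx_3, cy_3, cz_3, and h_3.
cy_1 = 2; cz_1 = 3; r_1 = 1; h_1 = 4; cx_2 = 1; cy_2 = 1; cz_2 = 7; w_2 = 2; h_2 = 3; cx_3 = 8; cy_3 = 3; cz_3 = 3; h_3 = 3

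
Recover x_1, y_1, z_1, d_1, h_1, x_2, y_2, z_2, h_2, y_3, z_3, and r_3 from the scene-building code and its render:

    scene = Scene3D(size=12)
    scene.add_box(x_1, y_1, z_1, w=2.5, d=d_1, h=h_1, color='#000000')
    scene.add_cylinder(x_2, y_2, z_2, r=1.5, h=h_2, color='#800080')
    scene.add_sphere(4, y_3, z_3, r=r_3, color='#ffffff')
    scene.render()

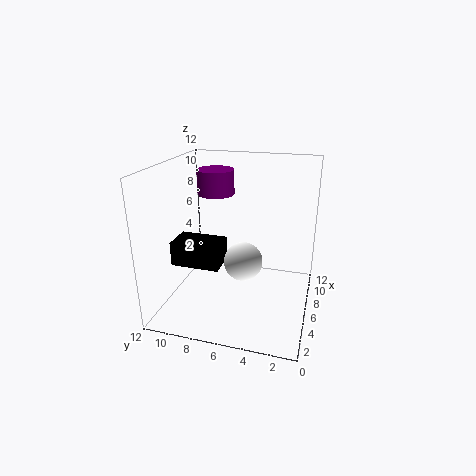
x_1 = 3.5, y_1 = 7, z_1 = 4, d_1 = 4, h_1 = 2, x_2 = 6.5, y_2 = 8, z_2 = 9.5, h_2 = 2, y_3 = 5, z_3 = 5, r_3 = 1.5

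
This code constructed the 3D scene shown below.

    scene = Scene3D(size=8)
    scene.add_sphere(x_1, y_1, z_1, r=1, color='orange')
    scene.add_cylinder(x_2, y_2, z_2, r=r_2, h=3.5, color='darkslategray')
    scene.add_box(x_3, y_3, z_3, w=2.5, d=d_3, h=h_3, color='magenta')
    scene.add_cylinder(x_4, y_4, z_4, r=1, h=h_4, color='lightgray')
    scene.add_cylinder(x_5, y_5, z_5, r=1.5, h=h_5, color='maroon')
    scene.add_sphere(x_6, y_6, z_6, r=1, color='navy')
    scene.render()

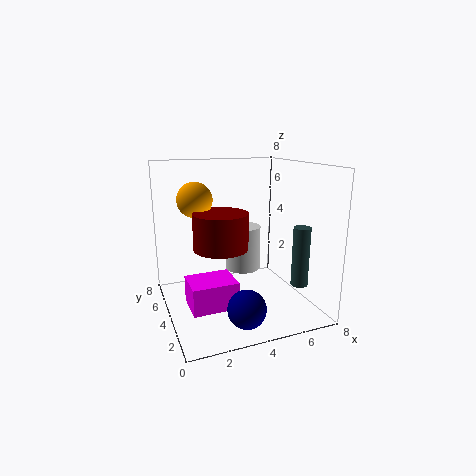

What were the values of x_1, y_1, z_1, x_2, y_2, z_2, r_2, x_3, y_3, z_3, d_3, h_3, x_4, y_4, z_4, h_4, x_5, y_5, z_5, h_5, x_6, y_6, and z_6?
x_1 = 2; y_1 = 5.5; z_1 = 6; x_2 = 7.5; y_2 = 3; z_2 = 1; r_2 = 0.5; x_3 = 1; y_3 = 2.5; z_3 = 0.5; d_3 = 2; h_3 = 1.5; x_4 = 4.5; y_4 = 4.5; z_4 = 2; h_4 = 2.5; x_5 = 3; y_5 = 4; z_5 = 3.5; h_5 = 2; x_6 = 3.5; y_6 = 1.5; z_6 = 1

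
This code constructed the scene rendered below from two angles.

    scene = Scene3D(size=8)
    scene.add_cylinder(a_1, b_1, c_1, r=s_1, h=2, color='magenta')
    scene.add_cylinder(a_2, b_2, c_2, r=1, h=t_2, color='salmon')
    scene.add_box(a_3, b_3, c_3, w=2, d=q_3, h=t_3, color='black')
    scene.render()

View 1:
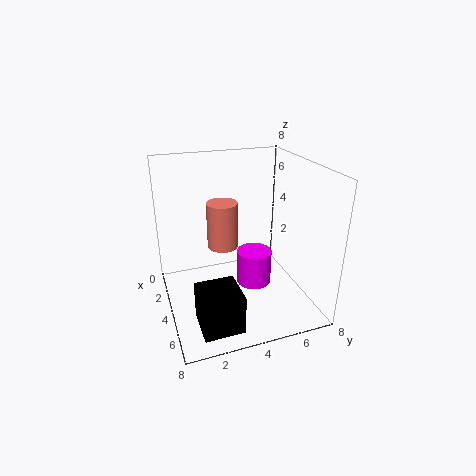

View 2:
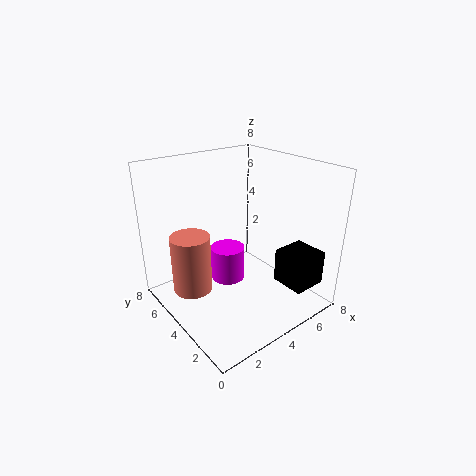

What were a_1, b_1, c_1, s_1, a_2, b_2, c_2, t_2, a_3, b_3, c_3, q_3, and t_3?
a_1 = 4
b_1 = 5
c_1 = 1
s_1 = 1
a_2 = 1
b_2 = 4
c_2 = 2
t_2 = 3
a_3 = 6
b_3 = 1
c_3 = 1
q_3 = 2
t_3 = 2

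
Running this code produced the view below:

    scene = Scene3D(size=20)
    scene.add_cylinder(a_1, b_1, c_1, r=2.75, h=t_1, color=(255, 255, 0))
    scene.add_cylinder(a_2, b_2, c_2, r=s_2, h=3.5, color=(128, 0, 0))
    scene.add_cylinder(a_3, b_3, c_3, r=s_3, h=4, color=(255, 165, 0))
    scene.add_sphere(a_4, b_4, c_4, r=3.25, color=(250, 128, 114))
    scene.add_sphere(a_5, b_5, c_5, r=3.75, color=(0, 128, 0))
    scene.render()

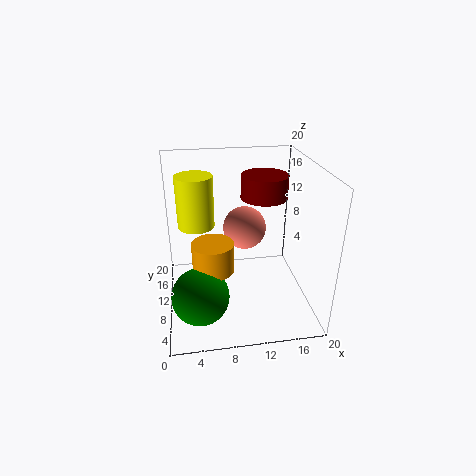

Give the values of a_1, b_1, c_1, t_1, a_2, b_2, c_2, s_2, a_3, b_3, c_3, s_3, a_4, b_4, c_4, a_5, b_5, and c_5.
a_1 = 4.5, b_1 = 15.25, c_1 = 9.75, t_1 = 7.75, a_2 = 14.75, b_2 = 15, c_2 = 13.75, s_2 = 3.5, a_3 = 6.25, b_3 = 7.25, c_3 = 7, s_3 = 2.75, a_4 = 11.75, b_4 = 14.5, c_4 = 9.25, a_5 = 4.25, b_5 = 5, c_5 = 4.5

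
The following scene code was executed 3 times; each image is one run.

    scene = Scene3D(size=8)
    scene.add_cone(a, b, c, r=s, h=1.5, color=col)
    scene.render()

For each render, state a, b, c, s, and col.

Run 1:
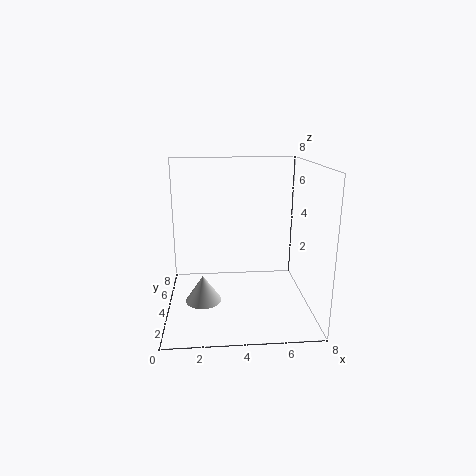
a = 2, b = 3.5, c = 0.5, s = 1, col = 'lightgray'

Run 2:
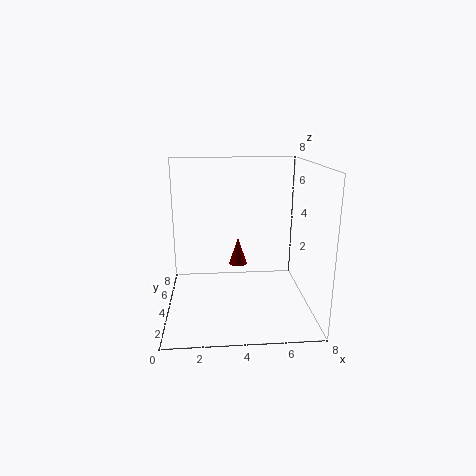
a = 4, b = 4, c = 2.5, s = 0.5, col = 'maroon'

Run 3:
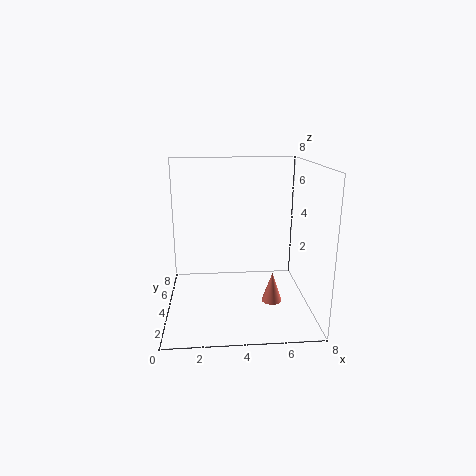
a = 5.5, b = 1.5, c = 1.5, s = 0.5, col = 'salmon'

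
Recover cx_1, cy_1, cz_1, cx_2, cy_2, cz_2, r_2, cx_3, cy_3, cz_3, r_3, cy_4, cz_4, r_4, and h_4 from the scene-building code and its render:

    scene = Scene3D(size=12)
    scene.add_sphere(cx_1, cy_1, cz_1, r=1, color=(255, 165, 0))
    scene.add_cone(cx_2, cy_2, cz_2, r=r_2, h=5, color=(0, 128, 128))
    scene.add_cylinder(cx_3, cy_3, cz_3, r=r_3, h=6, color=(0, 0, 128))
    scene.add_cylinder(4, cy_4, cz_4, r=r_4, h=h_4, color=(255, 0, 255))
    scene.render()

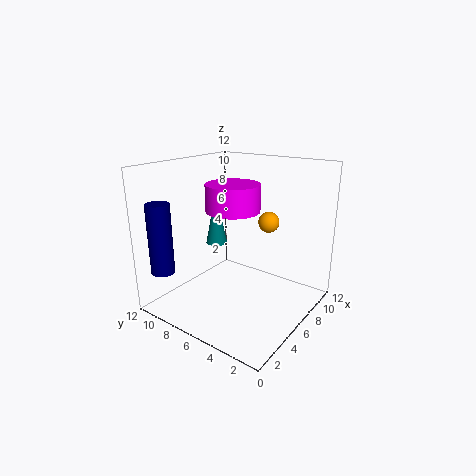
cx_1 = 11; cy_1 = 6; cz_1 = 6; cx_2 = 8; cy_2 = 10; cz_2 = 4; r_2 = 1; cx_3 = 2; cy_3 = 11; cz_3 = 3; r_3 = 1; cy_4 = 5; cz_4 = 9; r_4 = 2; h_4 = 2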